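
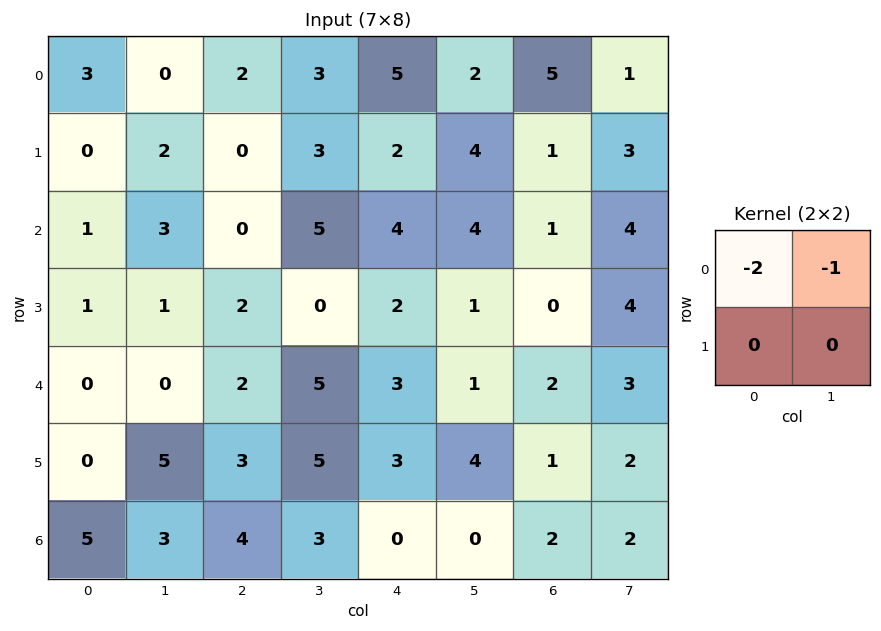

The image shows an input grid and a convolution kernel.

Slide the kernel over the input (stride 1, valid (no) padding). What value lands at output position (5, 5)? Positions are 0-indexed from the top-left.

-9

The receptive field on the input at this output position is [4 1 / 0 2]. Elementwise product with the kernel and sum: 4·-2 + 1·-1.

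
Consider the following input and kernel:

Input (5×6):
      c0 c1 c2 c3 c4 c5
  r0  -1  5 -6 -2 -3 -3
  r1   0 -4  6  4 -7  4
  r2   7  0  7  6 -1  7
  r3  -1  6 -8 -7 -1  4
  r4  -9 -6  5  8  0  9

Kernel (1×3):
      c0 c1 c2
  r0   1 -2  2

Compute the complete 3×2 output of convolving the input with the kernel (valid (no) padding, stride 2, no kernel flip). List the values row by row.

Output[0,0]: The receptive field on the input at this output position is [-1 5 -6]. Elementwise product with the kernel and sum: -1·1 + 5·-2 + -6·2.

-23 -8
21 -7
13 -11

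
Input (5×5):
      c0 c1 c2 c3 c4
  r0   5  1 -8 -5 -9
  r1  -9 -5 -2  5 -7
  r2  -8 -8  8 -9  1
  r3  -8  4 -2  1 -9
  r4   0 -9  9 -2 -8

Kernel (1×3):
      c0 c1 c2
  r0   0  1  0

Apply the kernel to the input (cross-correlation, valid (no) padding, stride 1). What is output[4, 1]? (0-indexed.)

The receptive field on the input at this output position is [-9 9 -2]. Elementwise product with the kernel and sum: 9·1.

9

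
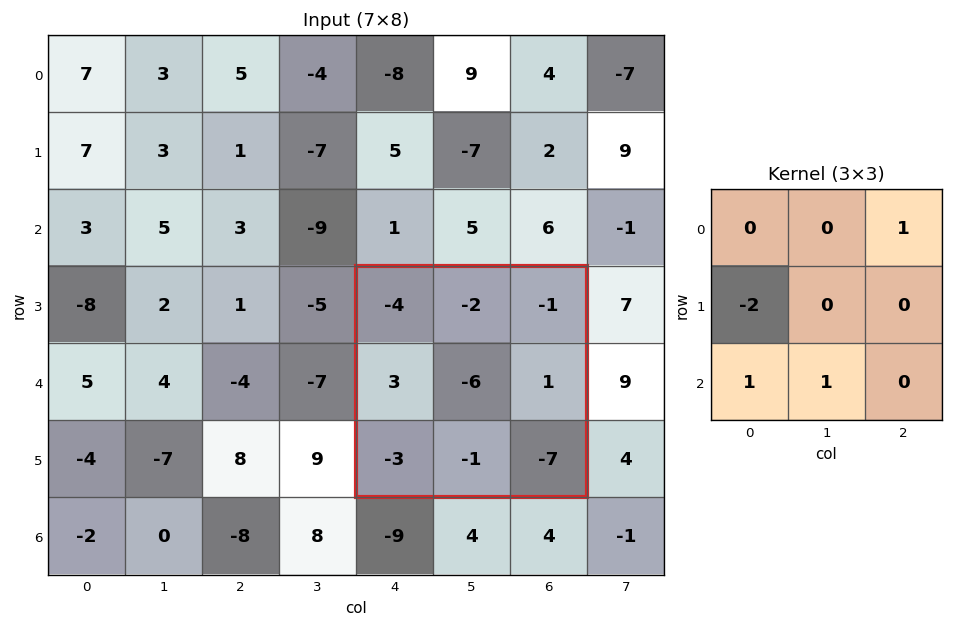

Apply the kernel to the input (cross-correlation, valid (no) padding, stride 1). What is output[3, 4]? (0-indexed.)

The receptive field on the input at this output position is [-4 -2 -1 / 3 -6 1 / -3 -1 -7]. Elementwise product with the kernel and sum: -1·1 + 3·-2 + -3·1 + -1·1.

-11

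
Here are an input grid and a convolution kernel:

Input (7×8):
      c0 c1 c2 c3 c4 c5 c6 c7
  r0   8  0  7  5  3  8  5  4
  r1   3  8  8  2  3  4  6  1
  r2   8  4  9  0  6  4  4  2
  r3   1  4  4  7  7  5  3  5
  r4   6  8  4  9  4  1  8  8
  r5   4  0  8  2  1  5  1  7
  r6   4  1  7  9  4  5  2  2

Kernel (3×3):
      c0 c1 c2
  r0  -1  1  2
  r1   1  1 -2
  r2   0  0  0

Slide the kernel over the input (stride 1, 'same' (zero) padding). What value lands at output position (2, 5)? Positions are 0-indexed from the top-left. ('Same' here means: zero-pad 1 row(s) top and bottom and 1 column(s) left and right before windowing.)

The receptive field on the zero-padded input at this output position is [3 4 6 / 6 4 4 / 7 5 3]. Elementwise product with the kernel and sum: 3·-1 + 4·1 + 6·2 + 6·1 + 4·1 + 4·-2.

15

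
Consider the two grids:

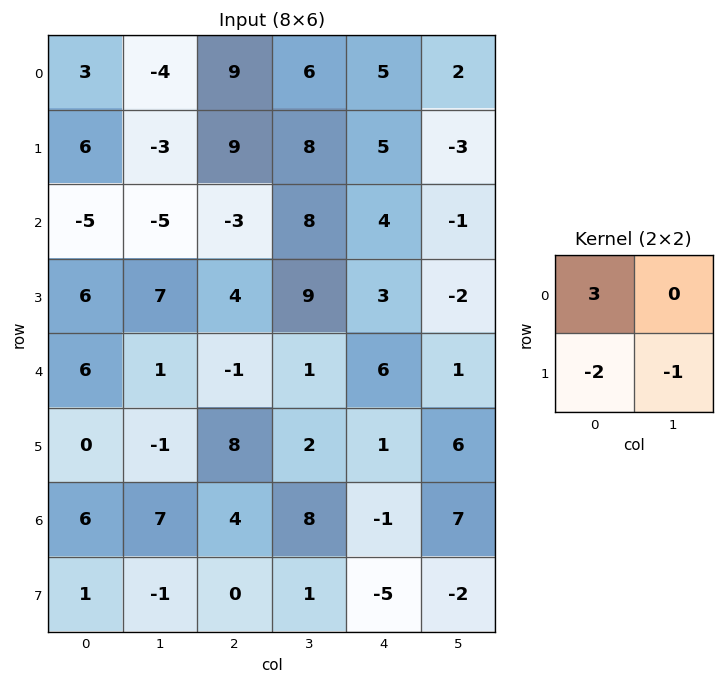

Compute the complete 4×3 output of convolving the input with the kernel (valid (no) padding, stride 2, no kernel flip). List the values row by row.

Output[0,0]: The receptive field on the input at this output position is [3 -4 / 6 -3]. Elementwise product with the kernel and sum: 3·3 + 6·-2 + -3·-1.
Output[0,1]: The receptive field on the input at this output position is [9 6 / 9 8]. Elementwise product with the kernel and sum: 9·3 + 9·-2 + 8·-1.

0 1 8
-34 -26 8
19 -21 10
17 11 9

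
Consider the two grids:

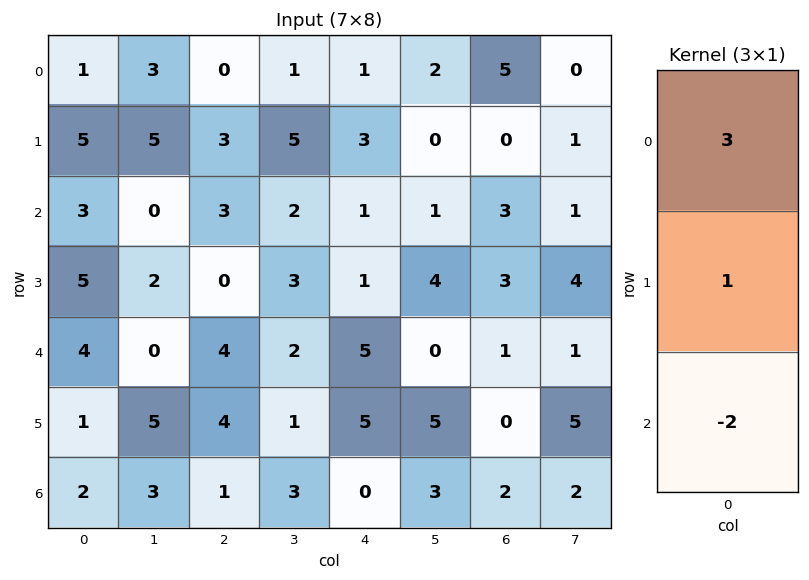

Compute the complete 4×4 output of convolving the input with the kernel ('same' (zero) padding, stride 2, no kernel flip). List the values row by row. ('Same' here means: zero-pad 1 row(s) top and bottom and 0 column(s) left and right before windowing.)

Output[0,0]: The receptive field on the zero-padded input at this output position is [0 / 1 / 5]. Elementwise product with the kernel and sum: 0·3 + 1·1 + 5·-2.
Output[0,1]: The receptive field on the zero-padded input at this output position is [0 / 0 / 3]. Elementwise product with the kernel and sum: 0·3 + 0·1 + 3·-2.

-9 -6 -5 5
8 12 8 -3
17 -4 -2 10
5 13 15 2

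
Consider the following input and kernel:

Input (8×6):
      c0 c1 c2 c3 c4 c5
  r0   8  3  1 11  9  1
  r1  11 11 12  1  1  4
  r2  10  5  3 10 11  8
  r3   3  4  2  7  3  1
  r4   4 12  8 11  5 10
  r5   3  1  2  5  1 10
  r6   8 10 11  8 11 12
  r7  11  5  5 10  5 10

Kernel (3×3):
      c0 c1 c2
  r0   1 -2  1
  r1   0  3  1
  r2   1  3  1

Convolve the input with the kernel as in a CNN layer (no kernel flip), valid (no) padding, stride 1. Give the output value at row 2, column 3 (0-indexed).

42

The receptive field on the input at this output position is [10 11 8 / 7 3 1 / 11 5 10]. Elementwise product with the kernel and sum: 10·1 + 11·-2 + 8·1 + 3·3 + 1·1 + 11·1 + 5·3 + 10·1.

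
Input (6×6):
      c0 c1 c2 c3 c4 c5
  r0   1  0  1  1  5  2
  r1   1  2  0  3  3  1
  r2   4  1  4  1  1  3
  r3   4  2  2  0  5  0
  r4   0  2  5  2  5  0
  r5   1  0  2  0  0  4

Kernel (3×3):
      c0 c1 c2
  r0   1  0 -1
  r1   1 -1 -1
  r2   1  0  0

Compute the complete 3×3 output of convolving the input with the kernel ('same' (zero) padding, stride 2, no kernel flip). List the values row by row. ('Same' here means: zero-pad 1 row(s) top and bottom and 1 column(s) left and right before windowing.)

Output[0,0]: The receptive field on the zero-padded input at this output position is [0 0 0 / 0 1 0 / 0 1 2]. Elementwise product with the kernel and sum: 0·1 + 0·-1 + 0·1 + 1·-1 + 0·-1 + 0·1.

-1 0 -3
-7 -3 -1
-4 -3 -3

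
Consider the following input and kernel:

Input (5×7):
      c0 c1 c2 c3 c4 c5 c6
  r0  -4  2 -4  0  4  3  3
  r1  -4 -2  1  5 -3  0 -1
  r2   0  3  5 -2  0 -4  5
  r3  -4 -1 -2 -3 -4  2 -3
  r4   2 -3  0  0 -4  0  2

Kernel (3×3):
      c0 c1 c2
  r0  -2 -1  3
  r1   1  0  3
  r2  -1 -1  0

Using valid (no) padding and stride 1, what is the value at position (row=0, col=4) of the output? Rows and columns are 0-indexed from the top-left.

-4

The receptive field on the input at this output position is [4 3 3 / -3 0 -1 / 0 -4 5]. Elementwise product with the kernel and sum: 4·-2 + 3·-1 + 3·3 + -3·1 + -1·3 + 0·-1 + -4·-1.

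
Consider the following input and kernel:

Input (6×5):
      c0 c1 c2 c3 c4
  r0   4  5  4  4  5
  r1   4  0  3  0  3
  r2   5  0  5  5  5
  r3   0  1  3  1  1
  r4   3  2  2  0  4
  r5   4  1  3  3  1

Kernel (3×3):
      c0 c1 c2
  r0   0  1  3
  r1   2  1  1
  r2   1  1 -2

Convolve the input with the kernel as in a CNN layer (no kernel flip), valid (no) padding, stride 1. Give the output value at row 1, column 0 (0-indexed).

The receptive field on the input at this output position is [4 0 3 / 5 0 5 / 0 1 3]. Elementwise product with the kernel and sum: 0·1 + 3·3 + 5·2 + 0·1 + 5·1 + 0·1 + 1·1 + 3·-2.

19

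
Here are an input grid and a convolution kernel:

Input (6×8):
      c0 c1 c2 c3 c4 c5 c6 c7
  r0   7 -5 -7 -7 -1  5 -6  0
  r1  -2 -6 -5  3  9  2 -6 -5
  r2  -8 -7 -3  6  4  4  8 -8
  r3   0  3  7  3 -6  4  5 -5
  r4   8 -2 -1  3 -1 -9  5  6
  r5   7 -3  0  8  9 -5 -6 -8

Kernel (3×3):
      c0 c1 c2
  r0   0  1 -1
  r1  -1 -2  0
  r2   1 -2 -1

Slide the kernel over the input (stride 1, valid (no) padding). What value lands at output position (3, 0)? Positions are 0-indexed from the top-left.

The receptive field on the input at this output position is [0 3 7 / 8 -2 -1 / 7 -3 0]. Elementwise product with the kernel and sum: 3·1 + 7·-1 + 8·-1 + -2·-2 + 7·1 + -3·-2 + 0·-1.

5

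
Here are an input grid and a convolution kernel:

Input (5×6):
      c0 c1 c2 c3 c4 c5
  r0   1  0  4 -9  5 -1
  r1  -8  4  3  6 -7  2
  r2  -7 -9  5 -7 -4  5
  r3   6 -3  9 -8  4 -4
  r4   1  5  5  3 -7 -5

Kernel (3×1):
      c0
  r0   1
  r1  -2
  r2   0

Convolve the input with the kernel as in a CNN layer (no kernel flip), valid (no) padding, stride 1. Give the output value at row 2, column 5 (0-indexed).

The receptive field on the input at this output position is [5 / -4 / -5]. Elementwise product with the kernel and sum: 5·1 + -4·-2.

13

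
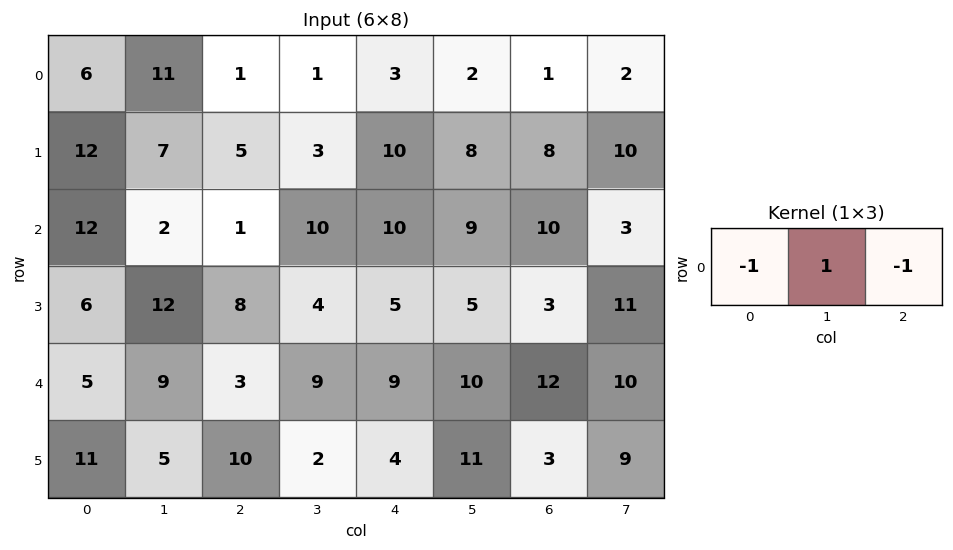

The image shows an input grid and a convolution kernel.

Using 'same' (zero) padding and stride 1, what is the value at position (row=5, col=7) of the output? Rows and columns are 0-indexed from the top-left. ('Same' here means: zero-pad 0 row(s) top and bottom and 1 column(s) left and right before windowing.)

The receptive field on the zero-padded input at this output position is [3 9 0]. Elementwise product with the kernel and sum: 3·-1 + 9·1 + 0·-1.

6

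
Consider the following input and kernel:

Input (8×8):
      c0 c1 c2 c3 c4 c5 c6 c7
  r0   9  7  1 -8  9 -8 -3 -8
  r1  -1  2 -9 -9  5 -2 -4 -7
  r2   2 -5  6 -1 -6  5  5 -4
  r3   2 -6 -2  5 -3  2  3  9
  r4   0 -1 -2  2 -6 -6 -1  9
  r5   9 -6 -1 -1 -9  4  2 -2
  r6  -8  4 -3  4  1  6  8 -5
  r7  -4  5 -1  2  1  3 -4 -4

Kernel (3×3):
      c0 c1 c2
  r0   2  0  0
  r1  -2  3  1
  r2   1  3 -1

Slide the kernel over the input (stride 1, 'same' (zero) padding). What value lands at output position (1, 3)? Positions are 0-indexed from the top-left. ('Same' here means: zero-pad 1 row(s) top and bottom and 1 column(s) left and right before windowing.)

The receptive field on the zero-padded input at this output position is [1 -8 9 / -9 -9 5 / 6 -1 -6]. Elementwise product with the kernel and sum: 1·2 + -9·-2 + -9·3 + 5·1 + 6·1 + -1·3 + -6·-1.

7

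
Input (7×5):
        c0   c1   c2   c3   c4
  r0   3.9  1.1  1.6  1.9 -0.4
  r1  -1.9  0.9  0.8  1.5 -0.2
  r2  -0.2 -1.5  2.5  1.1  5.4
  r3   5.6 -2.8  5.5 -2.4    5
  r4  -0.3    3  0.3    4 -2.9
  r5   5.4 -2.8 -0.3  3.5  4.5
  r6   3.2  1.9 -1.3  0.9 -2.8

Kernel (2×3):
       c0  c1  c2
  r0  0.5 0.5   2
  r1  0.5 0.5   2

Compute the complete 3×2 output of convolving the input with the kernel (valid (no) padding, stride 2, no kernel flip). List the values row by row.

Output[0,0]: The receptive field on the input at this output position is [3.9 1.1 1.6 / -1.9 0.9 0.8]. Elementwise product with the kernel and sum: 3.9·0.5 + 1.1·0.5 + 1.6·2 + -1.9·0.5 + 0.9·0.5 + 0.8·2.

6.8 1.7
16.55 24.15
2.65 6.95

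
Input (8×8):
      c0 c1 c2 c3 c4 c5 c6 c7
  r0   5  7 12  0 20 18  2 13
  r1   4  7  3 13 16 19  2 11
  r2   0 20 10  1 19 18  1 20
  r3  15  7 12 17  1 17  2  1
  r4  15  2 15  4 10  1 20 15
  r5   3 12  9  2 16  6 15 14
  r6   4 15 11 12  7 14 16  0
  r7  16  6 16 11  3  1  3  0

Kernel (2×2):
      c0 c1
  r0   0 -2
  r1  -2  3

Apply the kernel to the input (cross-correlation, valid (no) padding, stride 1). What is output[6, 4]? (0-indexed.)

-31

The receptive field on the input at this output position is [7 14 / 3 1]. Elementwise product with the kernel and sum: 14·-2 + 3·-2 + 1·3.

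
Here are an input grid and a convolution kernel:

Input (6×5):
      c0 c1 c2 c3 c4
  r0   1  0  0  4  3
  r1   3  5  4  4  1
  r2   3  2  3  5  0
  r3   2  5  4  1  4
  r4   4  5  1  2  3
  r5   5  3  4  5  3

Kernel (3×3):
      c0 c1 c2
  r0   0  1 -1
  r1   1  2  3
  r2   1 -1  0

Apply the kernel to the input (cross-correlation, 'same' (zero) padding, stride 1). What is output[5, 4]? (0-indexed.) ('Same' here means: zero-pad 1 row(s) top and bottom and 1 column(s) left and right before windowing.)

The receptive field on the zero-padded input at this output position is [2 3 0 / 5 3 0 / 0 0 0]. Elementwise product with the kernel and sum: 3·1 + 0·-1 + 5·1 + 3·2 + 0·3 + 0·1 + 0·-1.

14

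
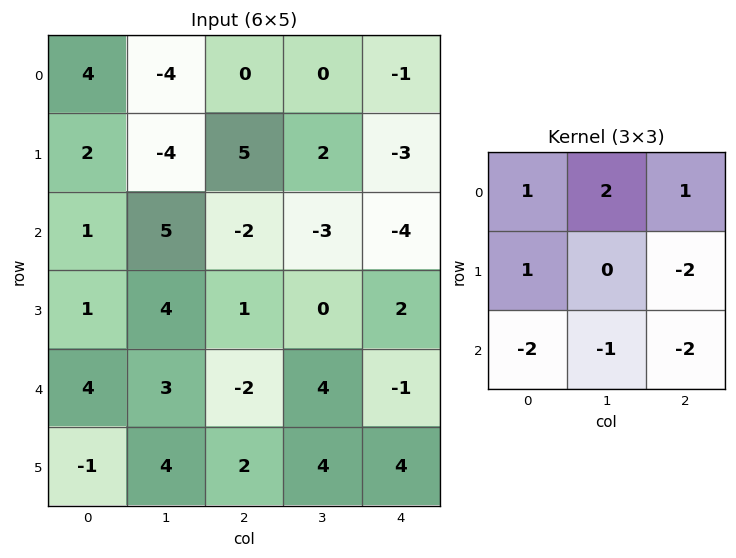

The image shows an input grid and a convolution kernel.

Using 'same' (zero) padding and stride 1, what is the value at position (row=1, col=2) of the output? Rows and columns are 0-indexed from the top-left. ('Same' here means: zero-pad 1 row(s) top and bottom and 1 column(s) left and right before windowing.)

-14

The receptive field on the zero-padded input at this output position is [-4 0 0 / -4 5 2 / 5 -2 -3]. Elementwise product with the kernel and sum: -4·1 + 0·2 + 0·1 + -4·1 + 2·-2 + 5·-2 + -2·-1 + -3·-2.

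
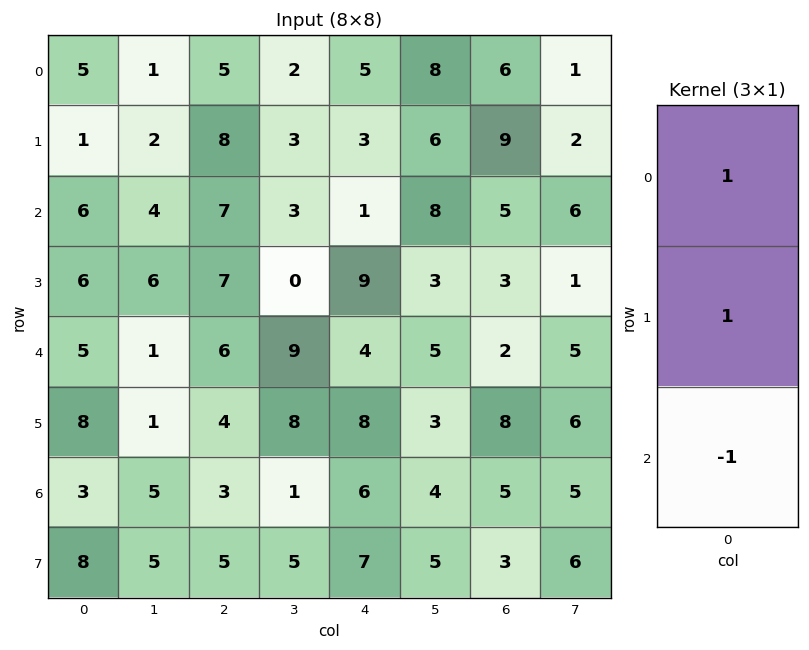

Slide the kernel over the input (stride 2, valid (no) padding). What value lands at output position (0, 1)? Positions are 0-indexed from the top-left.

The receptive field on the input at this output position is [5 / 8 / 7]. Elementwise product with the kernel and sum: 5·1 + 8·1 + 7·-1.

6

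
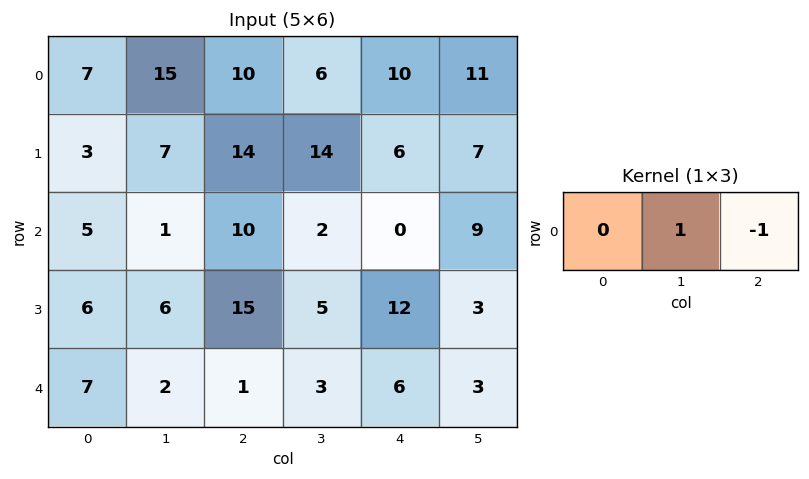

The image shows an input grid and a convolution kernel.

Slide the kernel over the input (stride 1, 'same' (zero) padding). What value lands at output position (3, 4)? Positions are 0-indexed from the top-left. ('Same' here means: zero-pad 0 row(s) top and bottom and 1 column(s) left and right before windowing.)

The receptive field on the zero-padded input at this output position is [5 12 3]. Elementwise product with the kernel and sum: 12·1 + 3·-1.

9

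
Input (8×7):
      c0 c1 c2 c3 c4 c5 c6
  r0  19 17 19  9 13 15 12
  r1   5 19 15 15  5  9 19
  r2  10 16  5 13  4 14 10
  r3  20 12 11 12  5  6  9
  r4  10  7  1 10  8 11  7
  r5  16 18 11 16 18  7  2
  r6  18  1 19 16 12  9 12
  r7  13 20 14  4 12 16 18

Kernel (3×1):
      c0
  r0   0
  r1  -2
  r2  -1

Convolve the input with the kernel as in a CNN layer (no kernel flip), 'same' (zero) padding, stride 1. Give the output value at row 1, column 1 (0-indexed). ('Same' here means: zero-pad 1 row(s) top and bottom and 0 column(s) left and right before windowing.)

-54

The receptive field on the zero-padded input at this output position is [17 / 19 / 16]. Elementwise product with the kernel and sum: 19·-2 + 16·-1.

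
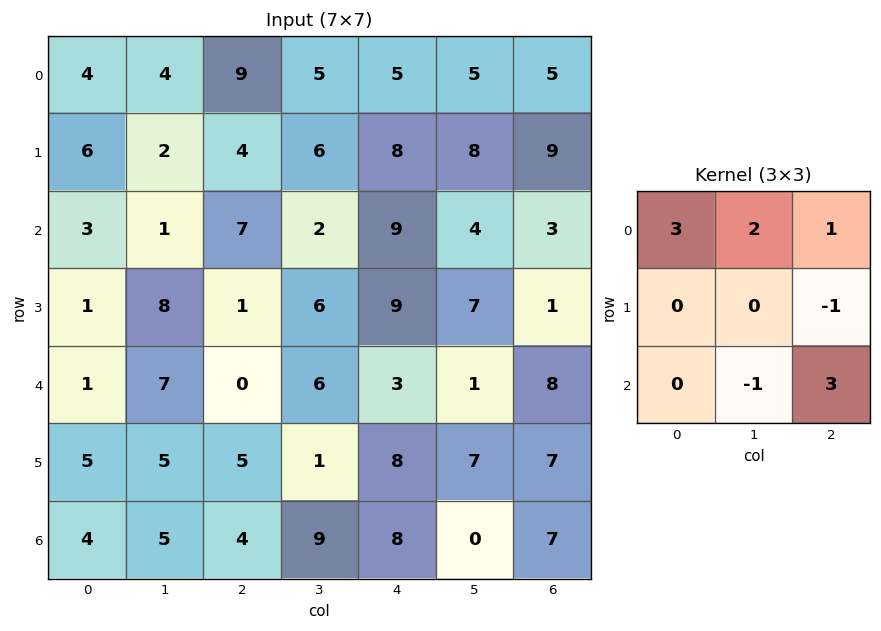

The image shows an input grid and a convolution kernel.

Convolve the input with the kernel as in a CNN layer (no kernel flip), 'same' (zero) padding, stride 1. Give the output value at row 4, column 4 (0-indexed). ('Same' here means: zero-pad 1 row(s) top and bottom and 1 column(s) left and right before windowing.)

The receptive field on the zero-padded input at this output position is [6 9 7 / 6 3 1 / 1 8 7]. Elementwise product with the kernel and sum: 6·3 + 9·2 + 7·1 + 1·-1 + 8·-1 + 7·3.

55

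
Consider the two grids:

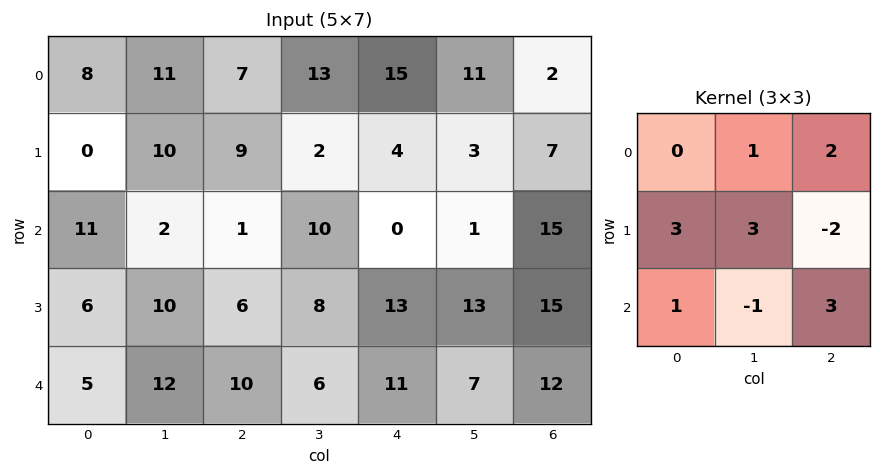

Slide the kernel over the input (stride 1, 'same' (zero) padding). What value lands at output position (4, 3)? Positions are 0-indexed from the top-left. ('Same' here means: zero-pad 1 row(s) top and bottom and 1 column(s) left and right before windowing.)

60

The receptive field on the zero-padded input at this output position is [6 8 13 / 10 6 11 / 0 0 0]. Elementwise product with the kernel and sum: 8·1 + 13·2 + 10·3 + 6·3 + 11·-2 + 0·1 + 0·-1 + 0·3.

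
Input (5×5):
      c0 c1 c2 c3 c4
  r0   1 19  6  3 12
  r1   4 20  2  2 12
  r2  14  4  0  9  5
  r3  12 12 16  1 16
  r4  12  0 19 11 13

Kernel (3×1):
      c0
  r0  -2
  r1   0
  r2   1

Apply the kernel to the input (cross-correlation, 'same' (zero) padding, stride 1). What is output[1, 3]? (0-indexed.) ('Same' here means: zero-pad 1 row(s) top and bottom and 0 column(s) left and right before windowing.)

3

The receptive field on the zero-padded input at this output position is [3 / 2 / 9]. Elementwise product with the kernel and sum: 3·-2 + 9·1.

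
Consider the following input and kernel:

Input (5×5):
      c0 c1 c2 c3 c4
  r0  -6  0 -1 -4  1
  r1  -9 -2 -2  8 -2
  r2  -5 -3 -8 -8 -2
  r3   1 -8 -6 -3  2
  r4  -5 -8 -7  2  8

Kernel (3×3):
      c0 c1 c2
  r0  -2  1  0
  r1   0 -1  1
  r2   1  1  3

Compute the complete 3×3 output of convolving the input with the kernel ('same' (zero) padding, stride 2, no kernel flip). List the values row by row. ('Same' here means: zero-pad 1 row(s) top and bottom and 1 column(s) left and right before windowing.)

-9 17 5
-30 -21 -17
-2 19 0

Output[0,0]: The receptive field on the zero-padded input at this output position is [0 0 0 / 0 -6 0 / 0 -9 -2]. Elementwise product with the kernel and sum: 0·-2 + 0·1 + -6·-1 + 0·1 + 0·1 + -9·1 + -2·3.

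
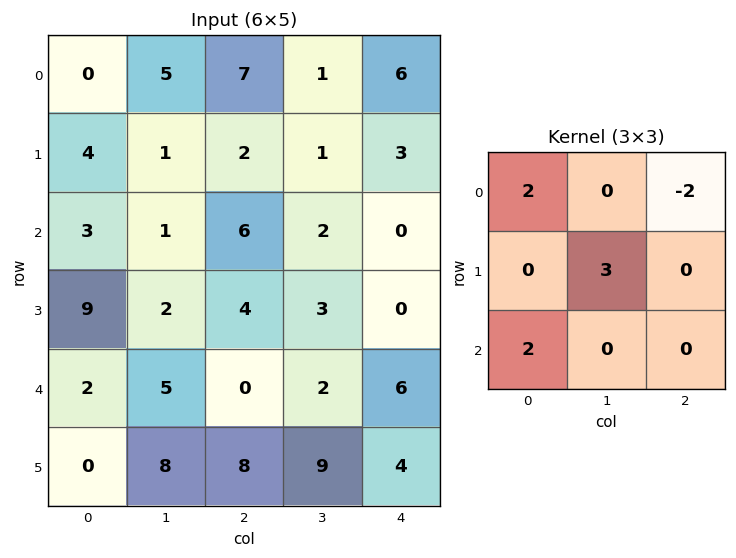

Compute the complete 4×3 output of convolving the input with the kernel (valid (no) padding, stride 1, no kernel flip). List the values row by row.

-5 16 17
25 22 12
4 20 21
25 14 30

Output[0,0]: The receptive field on the input at this output position is [0 5 7 / 4 1 2 / 3 1 6]. Elementwise product with the kernel and sum: 0·2 + 7·-2 + 1·3 + 3·2.
Output[0,1]: The receptive field on the input at this output position is [5 7 1 / 1 2 1 / 1 6 2]. Elementwise product with the kernel and sum: 5·2 + 1·-2 + 2·3 + 1·2.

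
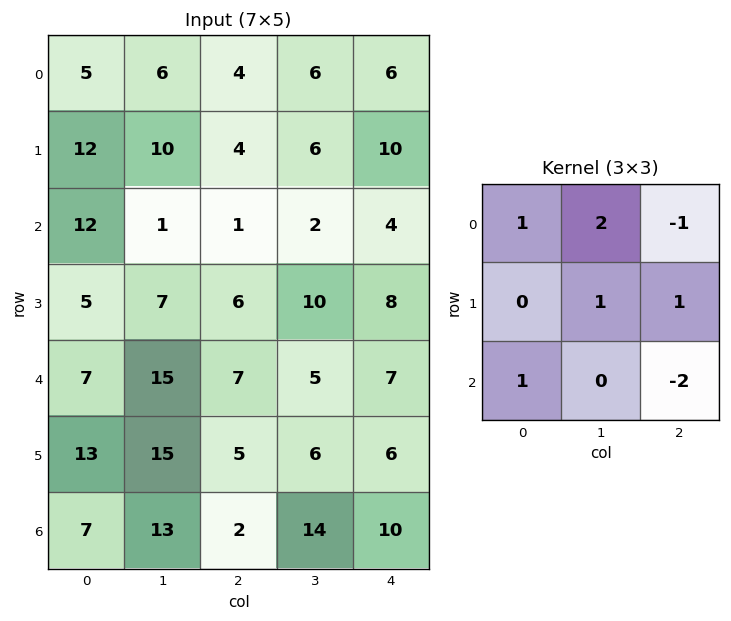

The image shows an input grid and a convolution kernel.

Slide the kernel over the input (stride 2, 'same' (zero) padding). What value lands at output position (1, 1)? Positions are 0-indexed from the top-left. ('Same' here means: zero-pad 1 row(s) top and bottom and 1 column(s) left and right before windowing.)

The receptive field on the zero-padded input at this output position is [10 4 6 / 1 1 2 / 7 6 10]. Elementwise product with the kernel and sum: 10·1 + 4·2 + 6·-1 + 1·1 + 2·1 + 7·1 + 10·-2.

2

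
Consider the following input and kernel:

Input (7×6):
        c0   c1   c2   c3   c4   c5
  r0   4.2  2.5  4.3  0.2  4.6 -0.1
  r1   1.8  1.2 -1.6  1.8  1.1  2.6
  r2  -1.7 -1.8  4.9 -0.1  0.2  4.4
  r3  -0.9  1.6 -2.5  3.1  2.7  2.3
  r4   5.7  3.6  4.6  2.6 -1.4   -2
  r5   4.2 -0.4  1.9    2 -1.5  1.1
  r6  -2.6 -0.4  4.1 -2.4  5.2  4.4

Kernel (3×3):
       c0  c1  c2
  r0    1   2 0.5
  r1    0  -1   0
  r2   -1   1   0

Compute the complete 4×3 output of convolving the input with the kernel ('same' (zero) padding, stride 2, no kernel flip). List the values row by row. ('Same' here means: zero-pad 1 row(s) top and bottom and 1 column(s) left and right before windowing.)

Output[0,0]: The receptive field on the zero-padded input at this output position is [0 0 0 / 0 4.2 2.5 / 0 1.8 1.2]. Elementwise product with the kernel and sum: 0·1 + 0·2 + 0·0.5 + 4.2·-1 + 0·-1 + 1.8·1.

-2.4 -7.1 -5.3
5 -10.1 4.7
-2.5 -4.15 7.55
10.8 0.3 -5.65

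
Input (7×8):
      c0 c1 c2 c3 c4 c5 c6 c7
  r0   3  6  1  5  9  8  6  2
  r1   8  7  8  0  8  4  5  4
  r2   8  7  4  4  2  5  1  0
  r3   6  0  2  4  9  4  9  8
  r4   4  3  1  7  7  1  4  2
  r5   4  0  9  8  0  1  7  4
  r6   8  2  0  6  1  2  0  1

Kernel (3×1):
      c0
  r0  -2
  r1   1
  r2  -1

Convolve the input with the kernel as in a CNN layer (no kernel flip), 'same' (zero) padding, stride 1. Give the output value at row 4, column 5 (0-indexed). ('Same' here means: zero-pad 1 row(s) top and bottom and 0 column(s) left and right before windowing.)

The receptive field on the zero-padded input at this output position is [4 / 1 / 1]. Elementwise product with the kernel and sum: 4·-2 + 1·1 + 1·-1.

-8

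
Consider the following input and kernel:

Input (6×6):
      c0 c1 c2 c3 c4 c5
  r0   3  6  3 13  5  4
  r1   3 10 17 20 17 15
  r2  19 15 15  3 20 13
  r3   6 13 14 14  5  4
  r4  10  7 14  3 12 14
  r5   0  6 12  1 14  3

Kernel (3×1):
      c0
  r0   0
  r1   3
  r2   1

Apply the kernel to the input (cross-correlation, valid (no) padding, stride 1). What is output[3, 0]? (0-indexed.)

30

The receptive field on the input at this output position is [6 / 10 / 0]. Elementwise product with the kernel and sum: 10·3 + 0·1.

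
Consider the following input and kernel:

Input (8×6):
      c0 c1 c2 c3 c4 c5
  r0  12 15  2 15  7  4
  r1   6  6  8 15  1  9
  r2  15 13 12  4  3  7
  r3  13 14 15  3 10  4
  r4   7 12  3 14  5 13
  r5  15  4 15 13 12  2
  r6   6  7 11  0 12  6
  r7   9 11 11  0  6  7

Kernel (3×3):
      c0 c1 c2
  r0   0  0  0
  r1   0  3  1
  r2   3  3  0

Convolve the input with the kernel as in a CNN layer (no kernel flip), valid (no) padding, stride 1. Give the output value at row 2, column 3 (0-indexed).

91

The receptive field on the input at this output position is [4 3 7 / 3 10 4 / 14 5 13]. Elementwise product with the kernel and sum: 10·3 + 4·1 + 14·3 + 5·3.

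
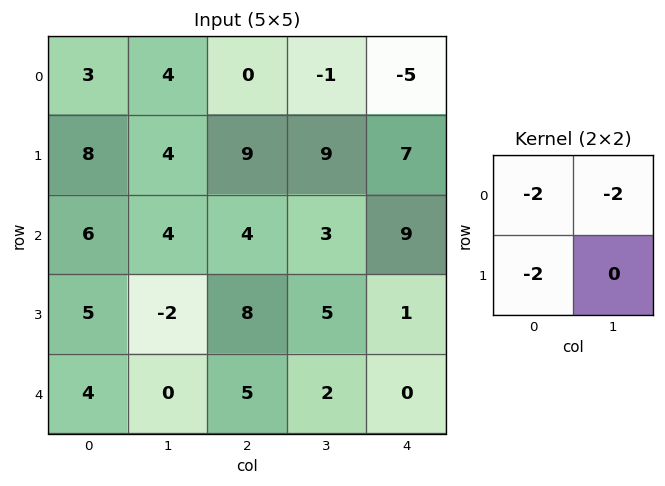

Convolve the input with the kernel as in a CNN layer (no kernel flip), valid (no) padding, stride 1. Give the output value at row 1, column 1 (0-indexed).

The receptive field on the input at this output position is [4 9 / 4 4]. Elementwise product with the kernel and sum: 4·-2 + 9·-2 + 4·-2.

-34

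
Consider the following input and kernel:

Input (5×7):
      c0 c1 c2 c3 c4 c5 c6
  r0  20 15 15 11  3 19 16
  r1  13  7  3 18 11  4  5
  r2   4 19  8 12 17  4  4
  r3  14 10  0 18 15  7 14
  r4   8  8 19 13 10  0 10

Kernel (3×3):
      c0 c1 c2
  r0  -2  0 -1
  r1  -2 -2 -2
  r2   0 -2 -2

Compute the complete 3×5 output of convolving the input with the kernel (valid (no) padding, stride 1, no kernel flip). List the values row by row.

-155 -137 -155 -149 -78
-111 -146 -157 -150 -119
-118 -170 -145 -128 -130

Output[0,0]: The receptive field on the input at this output position is [20 15 15 / 13 7 3 / 4 19 8]. Elementwise product with the kernel and sum: 20·-2 + 15·-1 + 13·-2 + 7·-2 + 3·-2 + 19·-2 + 8·-2.
Output[0,1]: The receptive field on the input at this output position is [15 15 11 / 7 3 18 / 19 8 12]. Elementwise product with the kernel and sum: 15·-2 + 11·-1 + 7·-2 + 3·-2 + 18·-2 + 8·-2 + 12·-2.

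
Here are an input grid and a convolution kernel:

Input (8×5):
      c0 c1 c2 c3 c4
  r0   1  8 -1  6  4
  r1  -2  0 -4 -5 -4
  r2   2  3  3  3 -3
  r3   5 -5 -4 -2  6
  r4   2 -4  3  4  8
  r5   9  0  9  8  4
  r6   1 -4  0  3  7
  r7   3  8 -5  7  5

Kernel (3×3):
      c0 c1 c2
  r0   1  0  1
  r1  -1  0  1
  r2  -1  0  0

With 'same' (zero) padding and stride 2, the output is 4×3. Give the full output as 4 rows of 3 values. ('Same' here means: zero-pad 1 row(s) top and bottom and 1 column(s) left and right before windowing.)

Output[0,0]: The receptive field on the zero-padded input at this output position is [0 0 0 / 0 1 8 / 0 -2 0]. Elementwise product with the kernel and sum: 0·1 + 0·1 + 0·-1 + 8·1 + 0·-1.

8 -2 -1
3 0 -6
-9 1 -14
-4 7 -2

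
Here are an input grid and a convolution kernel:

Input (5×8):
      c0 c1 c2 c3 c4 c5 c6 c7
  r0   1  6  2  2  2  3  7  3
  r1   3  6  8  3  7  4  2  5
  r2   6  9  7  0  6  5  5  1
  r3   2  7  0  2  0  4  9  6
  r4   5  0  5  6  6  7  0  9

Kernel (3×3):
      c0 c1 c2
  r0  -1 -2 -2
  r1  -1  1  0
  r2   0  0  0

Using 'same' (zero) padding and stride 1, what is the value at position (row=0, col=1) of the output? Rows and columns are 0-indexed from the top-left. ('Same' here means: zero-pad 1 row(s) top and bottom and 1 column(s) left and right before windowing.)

The receptive field on the zero-padded input at this output position is [0 0 0 / 1 6 2 / 3 6 8]. Elementwise product with the kernel and sum: 0·-1 + 0·-2 + 0·-2 + 1·-1 + 6·1.

5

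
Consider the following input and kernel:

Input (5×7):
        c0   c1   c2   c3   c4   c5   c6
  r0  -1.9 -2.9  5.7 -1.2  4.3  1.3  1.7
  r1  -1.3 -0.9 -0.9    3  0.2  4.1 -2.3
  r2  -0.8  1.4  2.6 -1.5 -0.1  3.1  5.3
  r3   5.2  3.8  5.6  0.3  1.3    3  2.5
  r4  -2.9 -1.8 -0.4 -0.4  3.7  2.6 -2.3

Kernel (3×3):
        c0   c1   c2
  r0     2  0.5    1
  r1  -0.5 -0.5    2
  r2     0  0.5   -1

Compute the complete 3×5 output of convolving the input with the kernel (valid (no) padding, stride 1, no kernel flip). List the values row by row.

Output[0,0]: The receptive field on the input at this output position is [-1.9 -2.9 5.7 / -1.3 -0.9 -0.9 / -0.8 1.4 2.6]. Elementwise product with the kernel and sum: -1.9·2 + -2.9·0.5 + 5.7·1 + -1.3·-0.5 + -0.9·-0.5 + -0.9·2 + 1.4·0.5 + 2.6·-1.

-2.15 5.55 13.8 4.5 0.45
-2.75 -1.75 -2 14.85 8.25
7.9 -1.3 0.1 4.5 13.1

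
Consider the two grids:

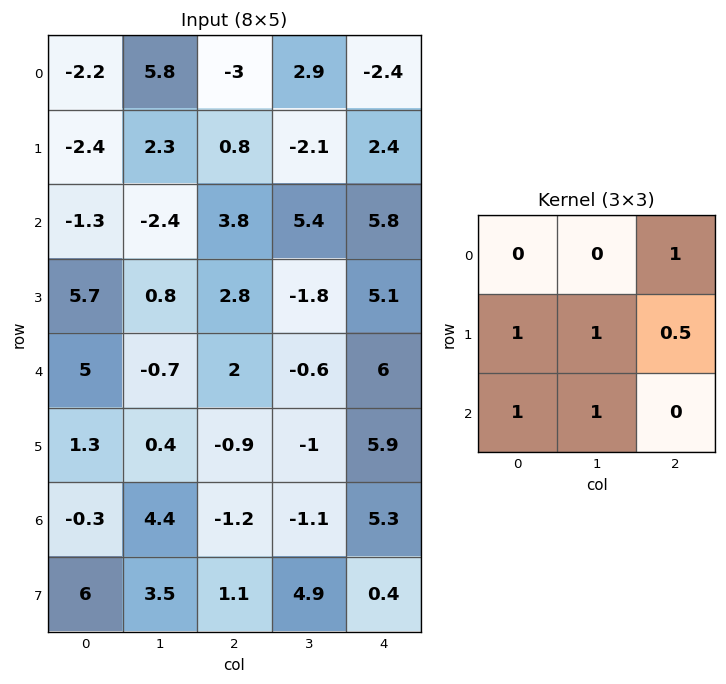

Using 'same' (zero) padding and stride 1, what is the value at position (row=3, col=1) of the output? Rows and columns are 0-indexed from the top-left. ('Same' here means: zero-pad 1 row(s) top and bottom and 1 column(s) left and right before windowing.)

16

The receptive field on the zero-padded input at this output position is [-1.3 -2.4 3.8 / 5.7 0.8 2.8 / 5 -0.7 2]. Elementwise product with the kernel and sum: 3.8·1 + 5.7·1 + 0.8·1 + 2.8·0.5 + 5·1 + -0.7·1.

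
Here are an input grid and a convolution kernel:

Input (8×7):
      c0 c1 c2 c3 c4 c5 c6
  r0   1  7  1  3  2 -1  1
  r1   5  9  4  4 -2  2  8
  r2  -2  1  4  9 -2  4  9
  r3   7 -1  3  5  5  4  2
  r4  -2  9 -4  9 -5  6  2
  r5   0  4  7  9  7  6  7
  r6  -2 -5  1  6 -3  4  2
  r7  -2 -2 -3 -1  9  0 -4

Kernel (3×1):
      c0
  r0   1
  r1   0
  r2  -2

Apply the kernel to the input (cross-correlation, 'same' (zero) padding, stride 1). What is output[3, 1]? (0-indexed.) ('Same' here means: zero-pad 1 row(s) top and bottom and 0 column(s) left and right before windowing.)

The receptive field on the zero-padded input at this output position is [1 / -1 / 9]. Elementwise product with the kernel and sum: 1·1 + 9·-2.

-17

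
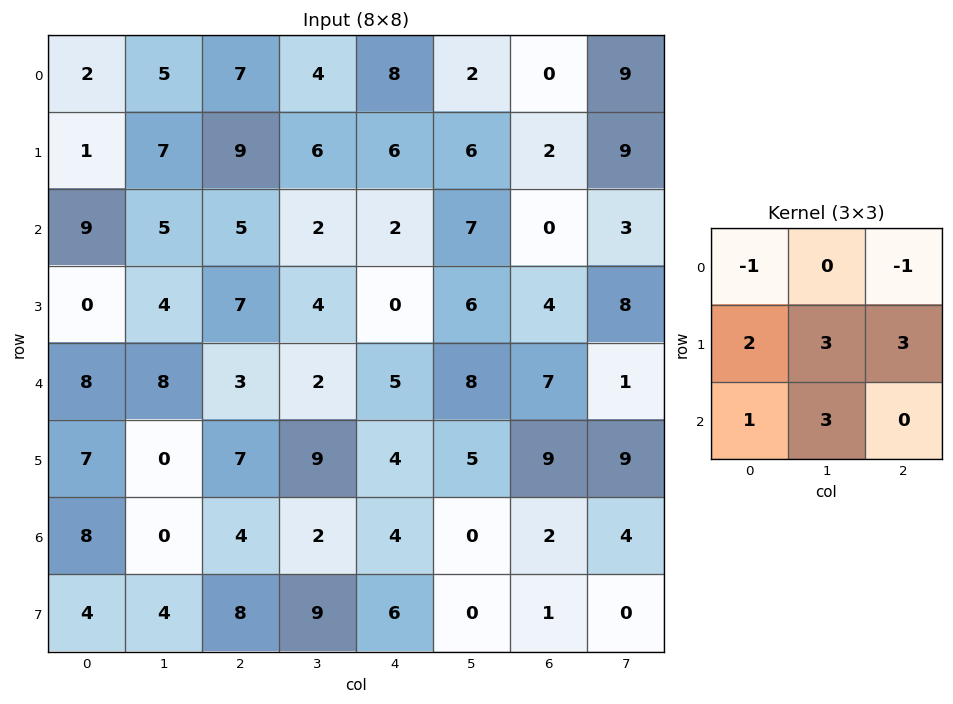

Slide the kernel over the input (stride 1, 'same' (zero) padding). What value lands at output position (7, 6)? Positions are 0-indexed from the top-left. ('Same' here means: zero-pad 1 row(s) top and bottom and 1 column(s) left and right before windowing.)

-1

The receptive field on the zero-padded input at this output position is [0 2 4 / 0 1 0 / 0 0 0]. Elementwise product with the kernel and sum: 0·-1 + 4·-1 + 0·2 + 1·3 + 0·3 + 0·1 + 0·3.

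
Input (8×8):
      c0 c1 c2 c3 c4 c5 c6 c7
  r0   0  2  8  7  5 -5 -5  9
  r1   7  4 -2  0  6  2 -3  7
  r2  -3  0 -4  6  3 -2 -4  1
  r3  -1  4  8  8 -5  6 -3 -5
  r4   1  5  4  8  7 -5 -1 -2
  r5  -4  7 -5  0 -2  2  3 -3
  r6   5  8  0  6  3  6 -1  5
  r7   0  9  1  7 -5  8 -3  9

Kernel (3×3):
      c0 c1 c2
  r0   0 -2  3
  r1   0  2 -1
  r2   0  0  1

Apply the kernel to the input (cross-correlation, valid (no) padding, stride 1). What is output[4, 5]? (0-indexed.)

10

The receptive field on the input at this output position is [-5 -1 -2 / 2 3 -3 / 6 -1 5]. Elementwise product with the kernel and sum: -1·-2 + -2·3 + 3·2 + -3·-1 + 5·1.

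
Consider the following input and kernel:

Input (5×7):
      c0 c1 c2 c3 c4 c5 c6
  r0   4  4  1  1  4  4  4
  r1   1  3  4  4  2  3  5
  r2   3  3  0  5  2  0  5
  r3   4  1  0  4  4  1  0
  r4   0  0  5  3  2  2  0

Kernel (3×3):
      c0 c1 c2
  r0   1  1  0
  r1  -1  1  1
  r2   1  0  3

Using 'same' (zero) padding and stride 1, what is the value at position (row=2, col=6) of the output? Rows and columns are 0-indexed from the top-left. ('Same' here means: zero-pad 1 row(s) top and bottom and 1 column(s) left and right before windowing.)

14

The receptive field on the zero-padded input at this output position is [3 5 0 / 0 5 0 / 1 0 0]. Elementwise product with the kernel and sum: 3·1 + 5·1 + 0·-1 + 5·1 + 0·1 + 1·1 + 0·3.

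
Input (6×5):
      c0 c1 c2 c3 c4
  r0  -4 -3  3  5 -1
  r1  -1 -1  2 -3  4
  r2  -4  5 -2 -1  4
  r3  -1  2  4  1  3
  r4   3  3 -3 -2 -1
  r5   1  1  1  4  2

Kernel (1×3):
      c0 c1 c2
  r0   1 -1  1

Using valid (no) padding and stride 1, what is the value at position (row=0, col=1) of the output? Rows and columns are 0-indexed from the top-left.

-1

The receptive field on the input at this output position is [-3 3 5]. Elementwise product with the kernel and sum: -3·1 + 3·-1 + 5·1.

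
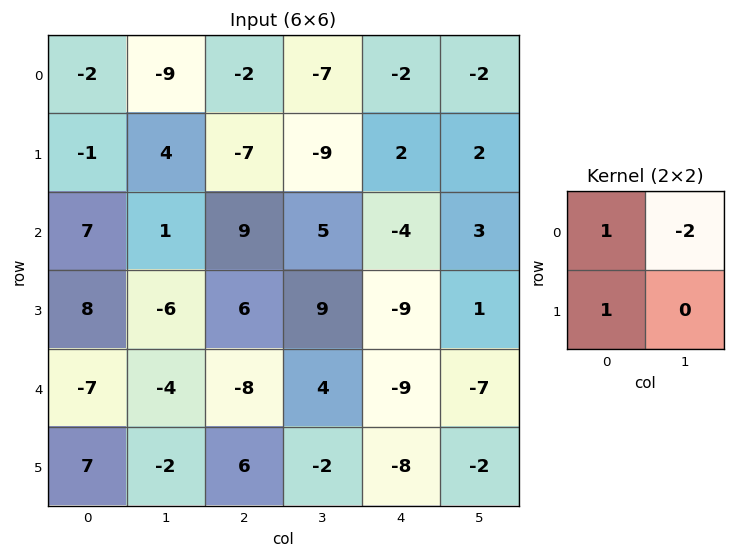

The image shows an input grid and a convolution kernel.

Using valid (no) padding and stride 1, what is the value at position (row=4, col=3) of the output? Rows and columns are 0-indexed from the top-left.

20

The receptive field on the input at this output position is [4 -9 / -2 -8]. Elementwise product with the kernel and sum: 4·1 + -9·-2 + -2·1.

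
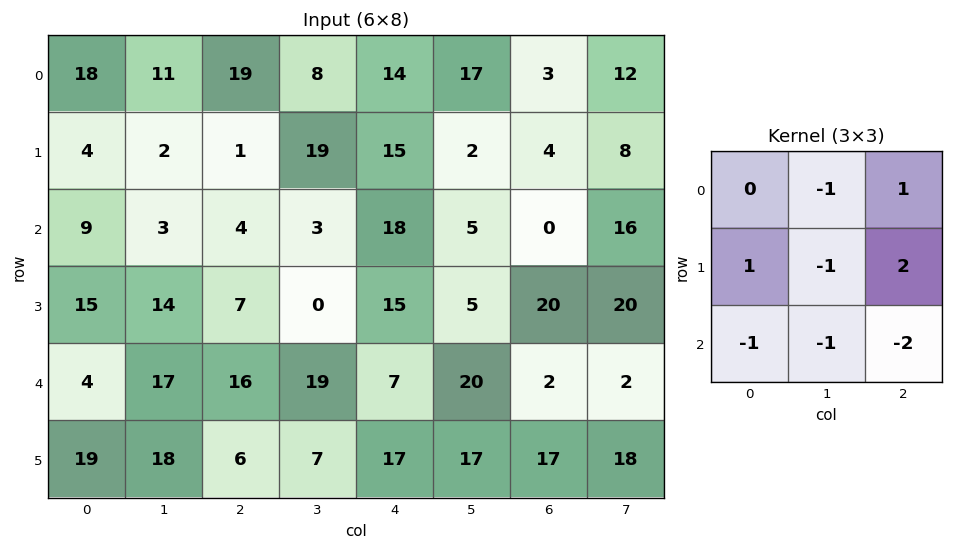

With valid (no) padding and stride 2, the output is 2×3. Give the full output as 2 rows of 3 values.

Output[0,0]: The receptive field on the input at this output position is [18 11 19 / 4 2 1 / 9 3 4]. Elementwise product with the kernel and sum: 11·-1 + 19·1 + 4·1 + 2·-1 + 1·2 + 9·-1 + 3·-1 + 4·-2.

-8 -25 -16
-37 3 14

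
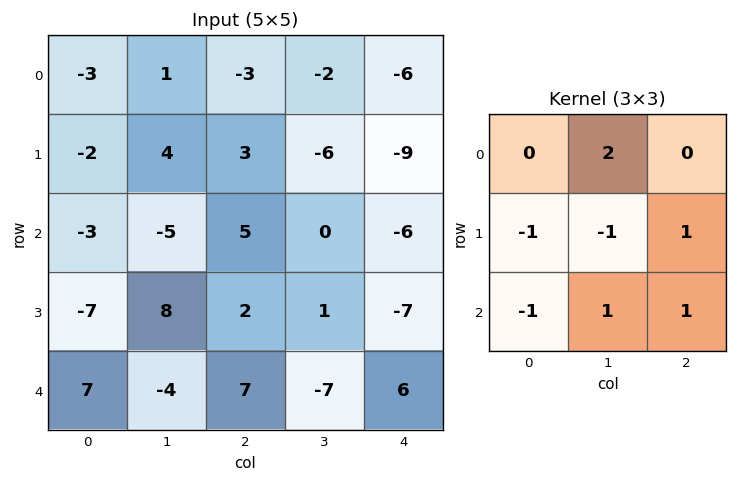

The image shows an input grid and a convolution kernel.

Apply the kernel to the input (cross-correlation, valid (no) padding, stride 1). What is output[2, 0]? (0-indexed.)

The receptive field on the input at this output position is [-3 -5 5 / -7 8 2 / 7 -4 7]. Elementwise product with the kernel and sum: -5·2 + -7·-1 + 8·-1 + 2·1 + 7·-1 + -4·1 + 7·1.

-13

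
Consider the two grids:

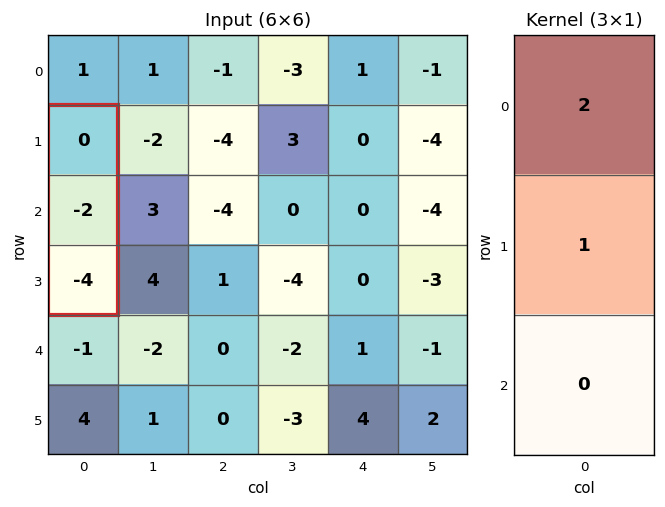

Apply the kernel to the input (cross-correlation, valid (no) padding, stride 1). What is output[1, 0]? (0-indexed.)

-2

The receptive field on the input at this output position is [0 / -2 / -4]. Elementwise product with the kernel and sum: 0·2 + -2·1.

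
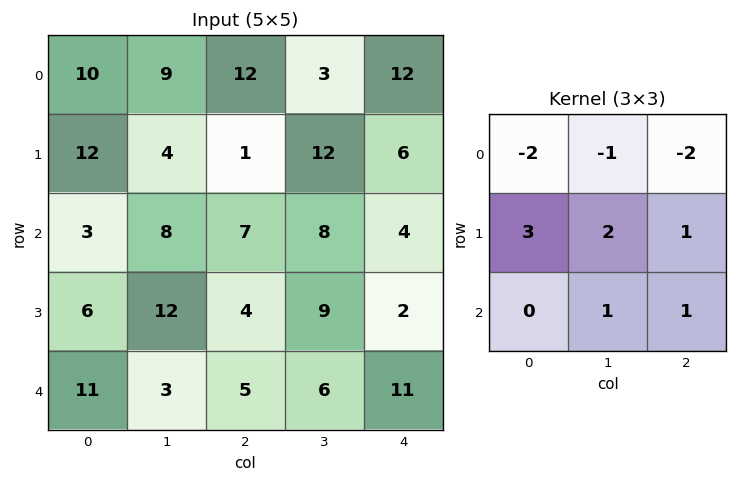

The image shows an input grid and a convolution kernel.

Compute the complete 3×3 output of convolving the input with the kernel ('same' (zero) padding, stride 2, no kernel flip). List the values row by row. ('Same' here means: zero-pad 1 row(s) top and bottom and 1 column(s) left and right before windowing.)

45 67 39
12 26 4
-5 -21 20

Output[0,0]: The receptive field on the zero-padded input at this output position is [0 0 0 / 0 10 9 / 0 12 4]. Elementwise product with the kernel and sum: 0·-2 + 0·-1 + 0·-2 + 0·3 + 10·2 + 9·1 + 12·1 + 4·1.
Output[0,1]: The receptive field on the zero-padded input at this output position is [0 0 0 / 9 12 3 / 4 1 12]. Elementwise product with the kernel and sum: 0·-2 + 0·-1 + 0·-2 + 9·3 + 12·2 + 3·1 + 1·1 + 12·1.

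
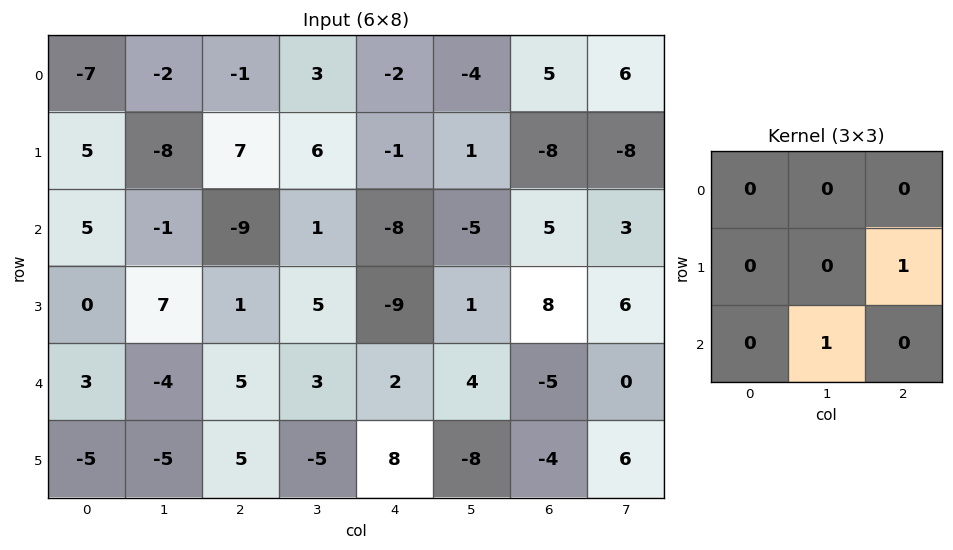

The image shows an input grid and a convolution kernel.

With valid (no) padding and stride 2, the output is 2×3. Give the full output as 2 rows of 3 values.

6 0 -13
-3 -6 12

Output[0,0]: The receptive field on the input at this output position is [-7 -2 -1 / 5 -8 7 / 5 -1 -9]. Elementwise product with the kernel and sum: 7·1 + -1·1.
Output[0,1]: The receptive field on the input at this output position is [-1 3 -2 / 7 6 -1 / -9 1 -8]. Elementwise product with the kernel and sum: -1·1 + 1·1.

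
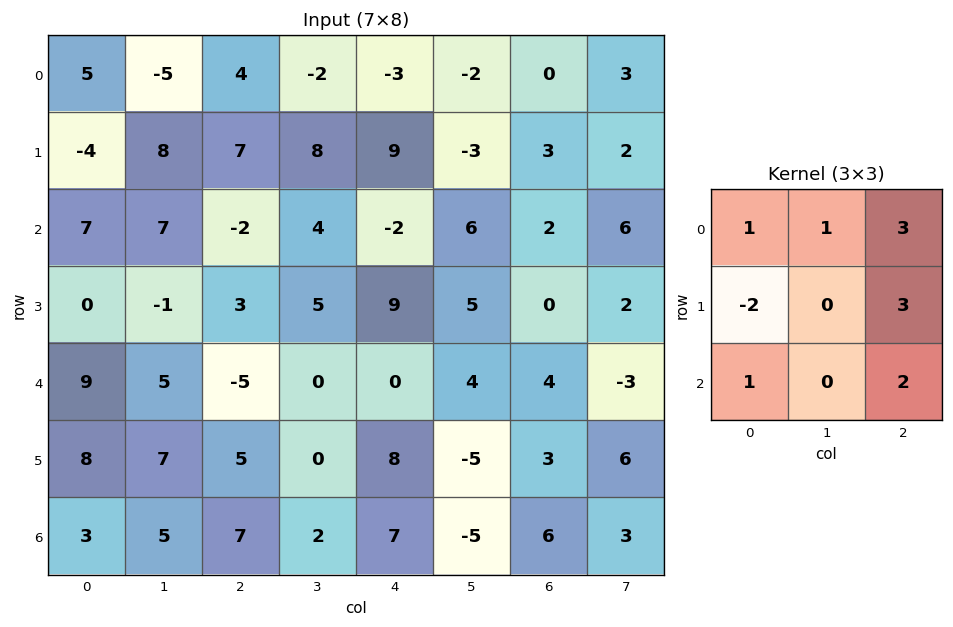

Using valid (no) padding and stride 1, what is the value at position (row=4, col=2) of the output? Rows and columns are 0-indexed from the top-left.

30

The receptive field on the input at this output position is [-5 0 0 / 5 0 8 / 7 2 7]. Elementwise product with the kernel and sum: -5·1 + 0·1 + 0·3 + 5·-2 + 8·3 + 7·1 + 7·2.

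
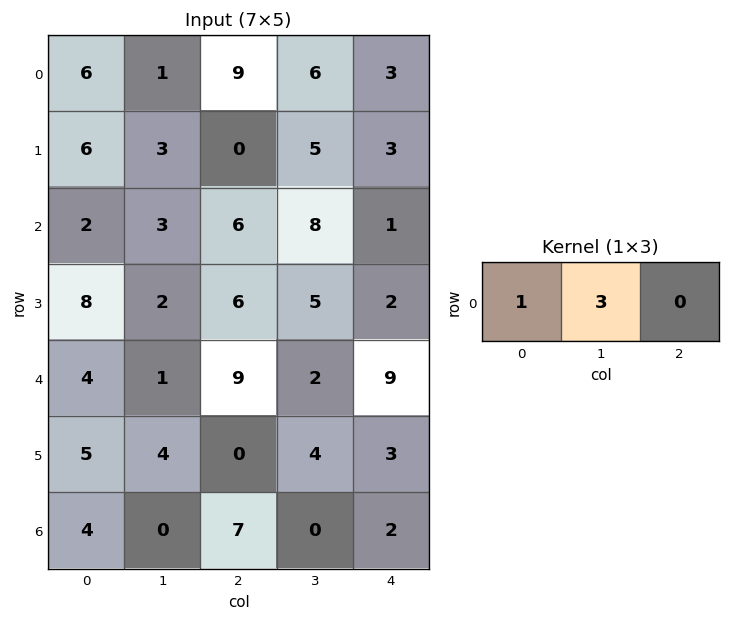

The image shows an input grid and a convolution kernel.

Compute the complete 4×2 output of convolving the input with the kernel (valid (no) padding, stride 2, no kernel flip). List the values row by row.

9 27
11 30
7 15
4 7

Output[0,0]: The receptive field on the input at this output position is [6 1 9]. Elementwise product with the kernel and sum: 6·1 + 1·3.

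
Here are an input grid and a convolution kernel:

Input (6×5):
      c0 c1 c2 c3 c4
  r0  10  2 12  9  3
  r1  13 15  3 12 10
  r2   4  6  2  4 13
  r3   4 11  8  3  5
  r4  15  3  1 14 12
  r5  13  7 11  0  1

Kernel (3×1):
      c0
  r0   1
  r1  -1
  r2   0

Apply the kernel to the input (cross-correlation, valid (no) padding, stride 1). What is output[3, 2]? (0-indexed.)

The receptive field on the input at this output position is [8 / 1 / 11]. Elementwise product with the kernel and sum: 8·1 + 1·-1.

7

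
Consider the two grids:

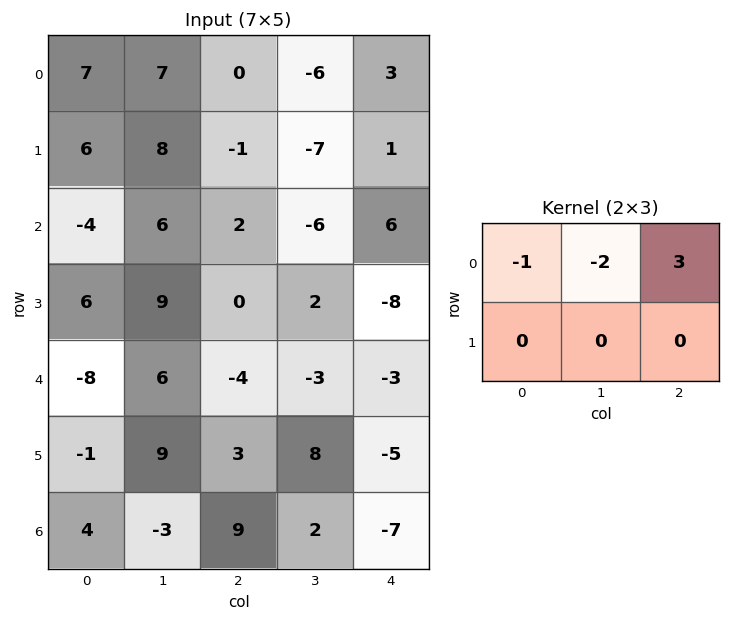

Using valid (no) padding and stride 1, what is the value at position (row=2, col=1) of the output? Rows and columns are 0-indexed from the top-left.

-28

The receptive field on the input at this output position is [6 2 -6 / 9 0 2]. Elementwise product with the kernel and sum: 6·-1 + 2·-2 + -6·3.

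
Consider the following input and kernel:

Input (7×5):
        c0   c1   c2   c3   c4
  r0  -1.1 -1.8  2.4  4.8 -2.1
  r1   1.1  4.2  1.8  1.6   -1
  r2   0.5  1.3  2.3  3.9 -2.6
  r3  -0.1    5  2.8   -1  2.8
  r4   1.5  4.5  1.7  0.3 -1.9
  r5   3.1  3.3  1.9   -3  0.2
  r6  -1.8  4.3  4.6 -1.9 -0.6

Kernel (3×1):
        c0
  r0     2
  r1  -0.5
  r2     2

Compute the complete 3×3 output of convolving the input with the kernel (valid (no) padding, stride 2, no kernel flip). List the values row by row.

-1.75 8.5 -8.9
4.05 6.6 -10.4
-2.15 11.65 -5.1

Output[0,0]: The receptive field on the input at this output position is [-1.1 / 1.1 / 0.5]. Elementwise product with the kernel and sum: -1.1·2 + 1.1·-0.5 + 0.5·2.
Output[0,1]: The receptive field on the input at this output position is [2.4 / 1.8 / 2.3]. Elementwise product with the kernel and sum: 2.4·2 + 1.8·-0.5 + 2.3·2.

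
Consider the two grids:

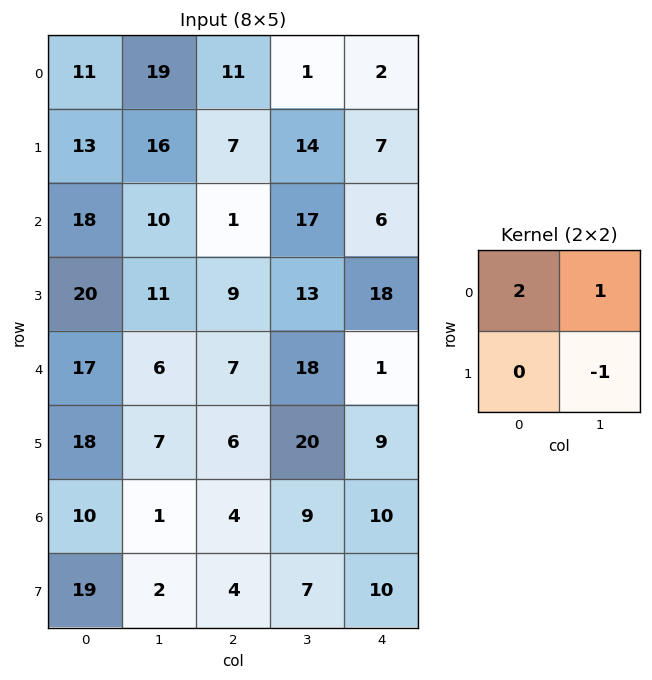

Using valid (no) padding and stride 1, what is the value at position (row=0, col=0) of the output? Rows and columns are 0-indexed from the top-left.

25

The receptive field on the input at this output position is [11 19 / 13 16]. Elementwise product with the kernel and sum: 11·2 + 19·1 + 16·-1.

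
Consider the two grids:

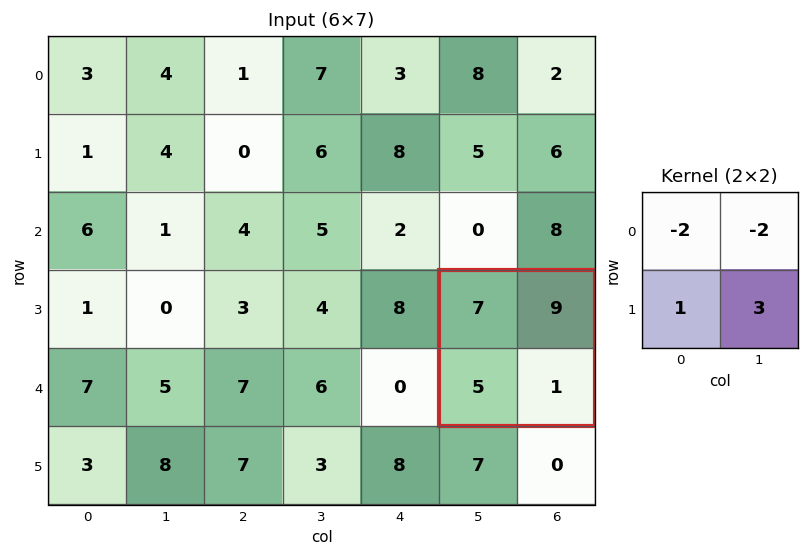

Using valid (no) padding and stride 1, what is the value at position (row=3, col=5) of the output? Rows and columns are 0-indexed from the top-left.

The receptive field on the input at this output position is [7 9 / 5 1]. Elementwise product with the kernel and sum: 7·-2 + 9·-2 + 5·1 + 1·3.

-24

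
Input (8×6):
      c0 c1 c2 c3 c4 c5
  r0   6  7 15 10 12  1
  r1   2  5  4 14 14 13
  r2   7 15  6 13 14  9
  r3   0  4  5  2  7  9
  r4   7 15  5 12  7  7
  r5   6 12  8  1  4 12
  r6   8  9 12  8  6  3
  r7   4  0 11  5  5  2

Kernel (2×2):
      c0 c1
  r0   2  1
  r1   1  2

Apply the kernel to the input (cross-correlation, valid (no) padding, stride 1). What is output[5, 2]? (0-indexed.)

The receptive field on the input at this output position is [8 1 / 12 8]. Elementwise product with the kernel and sum: 8·2 + 1·1 + 12·1 + 8·2.

45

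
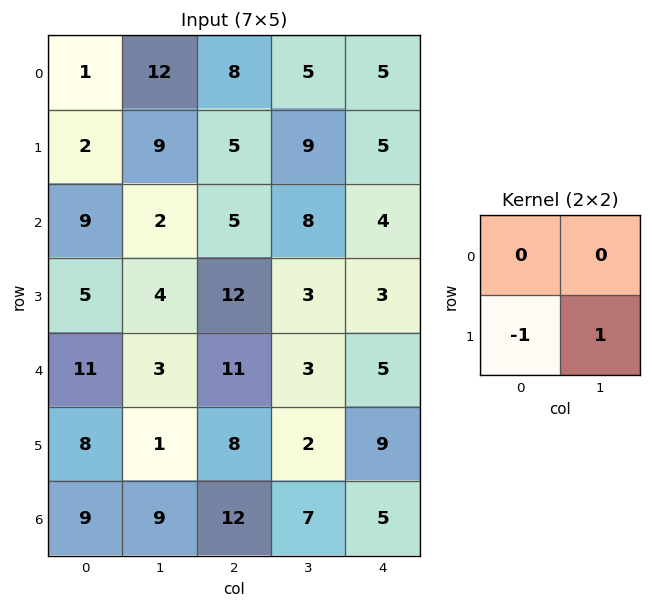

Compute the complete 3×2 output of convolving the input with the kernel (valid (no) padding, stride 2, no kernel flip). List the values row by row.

Output[0,0]: The receptive field on the input at this output position is [1 12 / 2 9]. Elementwise product with the kernel and sum: 2·-1 + 9·1.
Output[0,1]: The receptive field on the input at this output position is [8 5 / 5 9]. Elementwise product with the kernel and sum: 5·-1 + 9·1.

7 4
-1 -9
-7 -6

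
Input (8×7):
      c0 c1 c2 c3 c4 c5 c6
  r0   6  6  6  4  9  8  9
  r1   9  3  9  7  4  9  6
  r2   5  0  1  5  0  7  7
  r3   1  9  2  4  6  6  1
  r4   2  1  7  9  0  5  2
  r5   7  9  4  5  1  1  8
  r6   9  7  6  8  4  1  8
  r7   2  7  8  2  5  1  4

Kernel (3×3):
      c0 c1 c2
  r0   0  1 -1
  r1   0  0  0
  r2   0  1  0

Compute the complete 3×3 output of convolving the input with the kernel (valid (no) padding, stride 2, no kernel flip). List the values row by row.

0 0 6
0 14 5
1 17 4

Output[0,0]: The receptive field on the input at this output position is [6 6 6 / 9 3 9 / 5 0 1]. Elementwise product with the kernel and sum: 6·1 + 6·-1 + 0·1.
Output[0,1]: The receptive field on the input at this output position is [6 4 9 / 9 7 4 / 1 5 0]. Elementwise product with the kernel and sum: 4·1 + 9·-1 + 5·1.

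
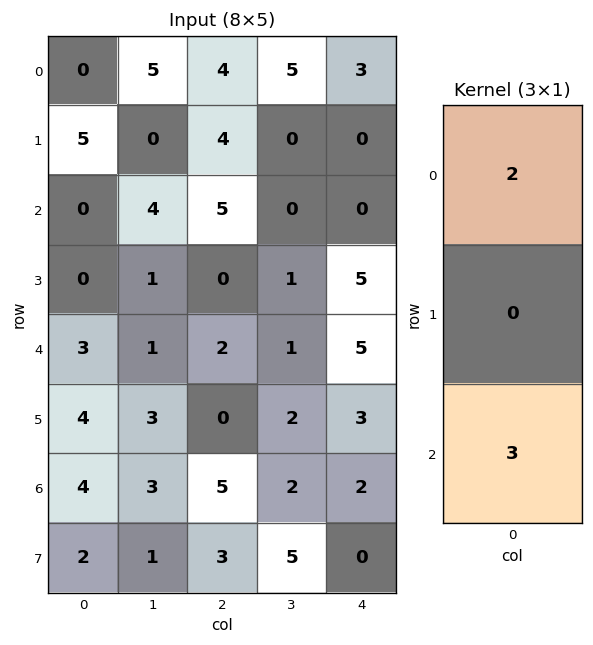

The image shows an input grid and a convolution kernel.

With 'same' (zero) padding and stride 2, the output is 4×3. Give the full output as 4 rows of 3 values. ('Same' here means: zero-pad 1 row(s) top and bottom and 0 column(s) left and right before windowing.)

15 12 0
10 8 15
12 0 19
14 9 6

Output[0,0]: The receptive field on the zero-padded input at this output position is [0 / 0 / 5]. Elementwise product with the kernel and sum: 0·2 + 5·3.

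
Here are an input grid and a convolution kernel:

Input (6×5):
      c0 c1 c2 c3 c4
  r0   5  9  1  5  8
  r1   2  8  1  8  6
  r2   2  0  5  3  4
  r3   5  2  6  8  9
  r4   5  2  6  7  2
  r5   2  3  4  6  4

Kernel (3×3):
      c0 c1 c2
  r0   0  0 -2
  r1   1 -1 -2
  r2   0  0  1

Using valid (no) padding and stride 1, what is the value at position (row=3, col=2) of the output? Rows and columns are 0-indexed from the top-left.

The receptive field on the input at this output position is [6 8 9 / 6 7 2 / 4 6 4]. Elementwise product with the kernel and sum: 9·-2 + 6·1 + 7·-1 + 2·-2 + 4·1.

-19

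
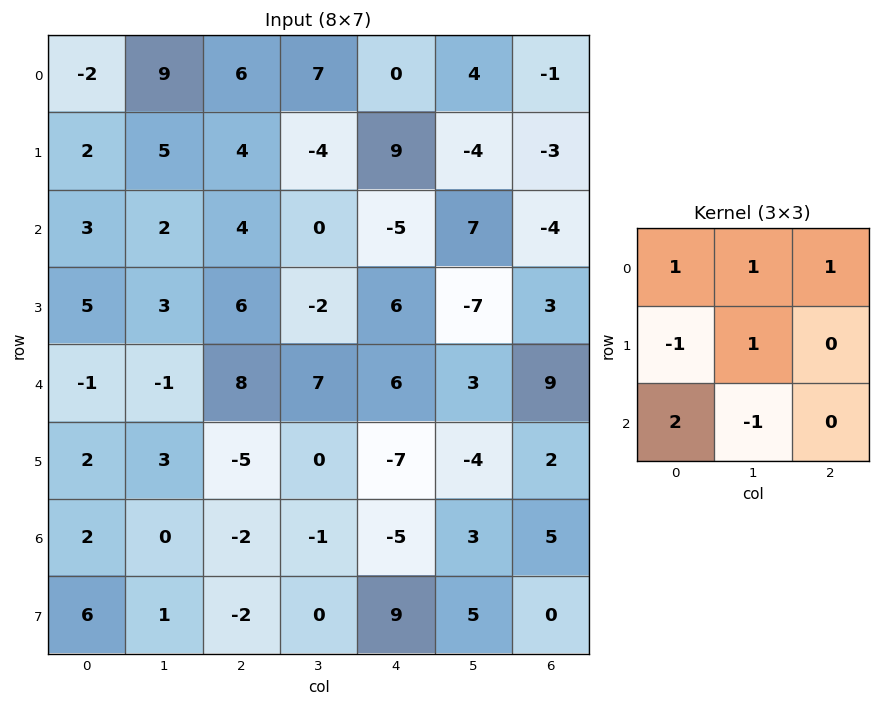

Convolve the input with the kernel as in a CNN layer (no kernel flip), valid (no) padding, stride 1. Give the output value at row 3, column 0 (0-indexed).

The receptive field on the input at this output position is [5 3 6 / -1 -1 8 / 2 3 -5]. Elementwise product with the kernel and sum: 5·1 + 3·1 + 6·1 + -1·-1 + -1·1 + 2·2 + 3·-1.

15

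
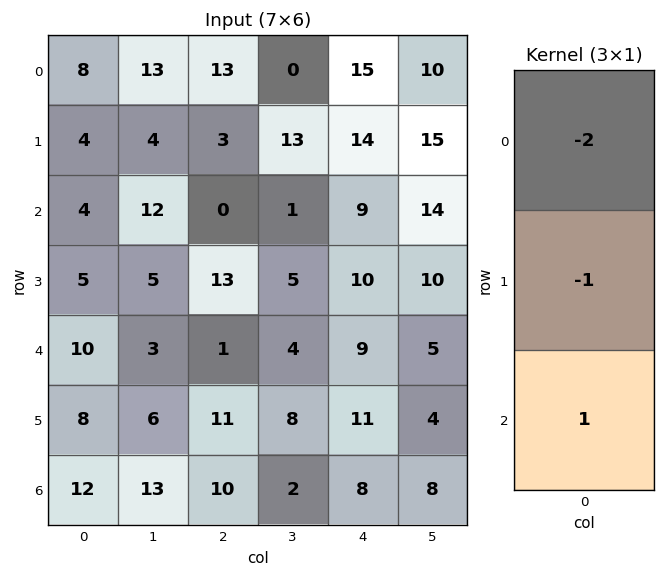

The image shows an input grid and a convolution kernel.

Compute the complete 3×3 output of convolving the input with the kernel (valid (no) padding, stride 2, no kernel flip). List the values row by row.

Output[0,0]: The receptive field on the input at this output position is [8 / 4 / 4]. Elementwise product with the kernel and sum: 8·-2 + 4·-1 + 4·1.

-16 -29 -35
-3 -12 -19
-16 -3 -21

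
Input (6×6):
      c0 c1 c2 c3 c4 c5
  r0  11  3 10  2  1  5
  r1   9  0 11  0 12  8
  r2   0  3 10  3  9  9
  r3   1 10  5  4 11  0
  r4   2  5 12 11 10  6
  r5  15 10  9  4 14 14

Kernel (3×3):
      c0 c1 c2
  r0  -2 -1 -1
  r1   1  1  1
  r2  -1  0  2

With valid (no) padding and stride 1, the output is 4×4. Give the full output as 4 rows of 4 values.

5 -4 8 25
-7 3 5 -3
25 17 -4 -8
5 -3 27 32

Output[0,0]: The receptive field on the input at this output position is [11 3 10 / 9 0 11 / 0 3 10]. Elementwise product with the kernel and sum: 11·-2 + 3·-1 + 10·-1 + 9·1 + 0·1 + 11·1 + 0·-1 + 10·2.
Output[0,1]: The receptive field on the input at this output position is [3 10 2 / 0 11 0 / 3 10 3]. Elementwise product with the kernel and sum: 3·-2 + 10·-1 + 2·-1 + 0·1 + 11·1 + 0·1 + 3·-1 + 3·2.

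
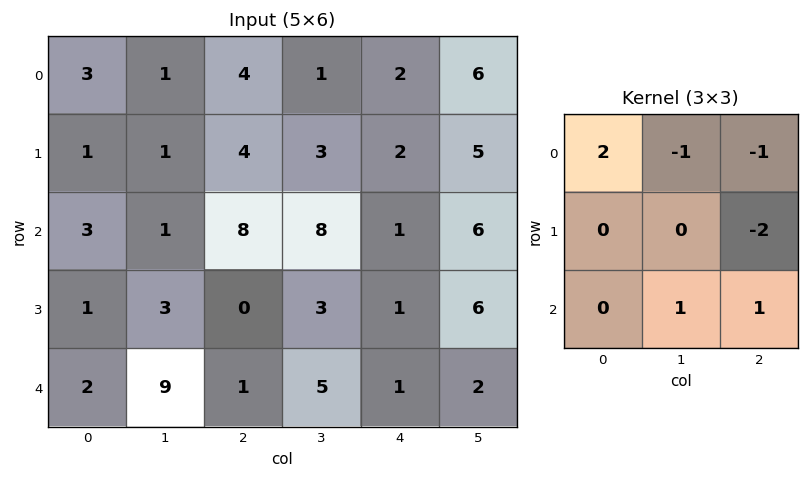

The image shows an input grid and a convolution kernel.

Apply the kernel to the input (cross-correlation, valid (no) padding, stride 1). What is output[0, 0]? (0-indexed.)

2

The receptive field on the input at this output position is [3 1 4 / 1 1 4 / 3 1 8]. Elementwise product with the kernel and sum: 3·2 + 1·-1 + 4·-1 + 4·-2 + 1·1 + 8·1.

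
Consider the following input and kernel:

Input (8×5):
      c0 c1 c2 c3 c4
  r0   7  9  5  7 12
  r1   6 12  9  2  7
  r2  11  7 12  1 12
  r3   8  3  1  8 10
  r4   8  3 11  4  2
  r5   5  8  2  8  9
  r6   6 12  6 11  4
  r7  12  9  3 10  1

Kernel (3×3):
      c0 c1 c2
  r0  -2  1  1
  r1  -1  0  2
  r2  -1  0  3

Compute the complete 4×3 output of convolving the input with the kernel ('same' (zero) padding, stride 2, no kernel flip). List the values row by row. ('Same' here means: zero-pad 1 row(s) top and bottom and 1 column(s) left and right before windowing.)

54 -1 -9
41 3 -6
41 24 -18
64 25 -28

Output[0,0]: The receptive field on the zero-padded input at this output position is [0 0 0 / 0 7 9 / 0 6 12]. Elementwise product with the kernel and sum: 0·-2 + 0·1 + 0·1 + 0·-1 + 9·2 + 0·-1 + 12·3.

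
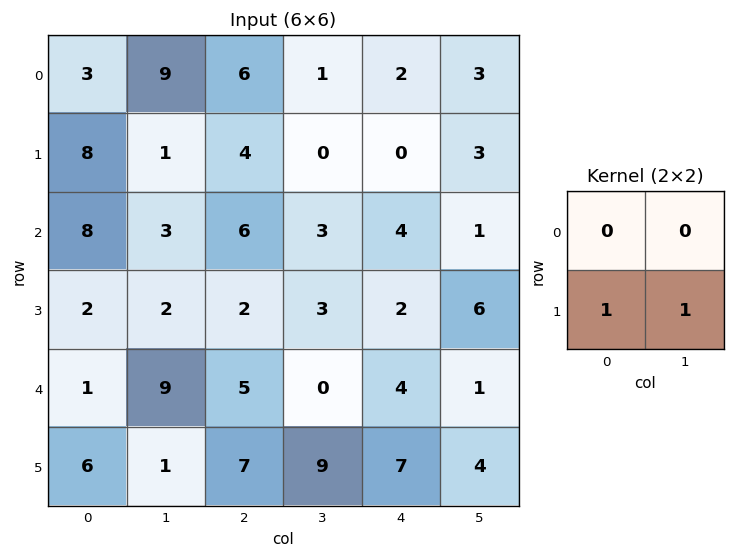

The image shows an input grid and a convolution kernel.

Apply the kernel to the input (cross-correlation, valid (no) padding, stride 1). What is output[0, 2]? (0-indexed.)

4

The receptive field on the input at this output position is [6 1 / 4 0]. Elementwise product with the kernel and sum: 4·1 + 0·1.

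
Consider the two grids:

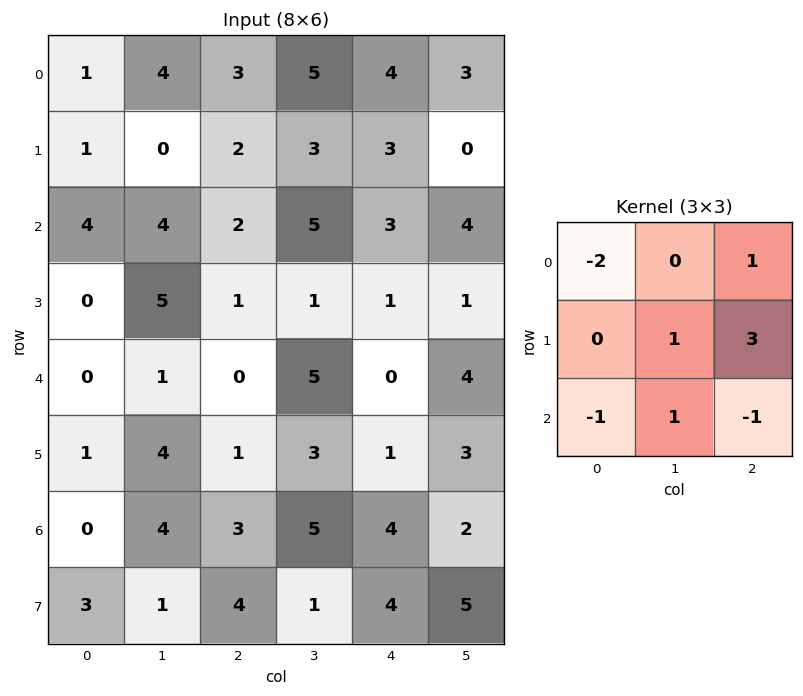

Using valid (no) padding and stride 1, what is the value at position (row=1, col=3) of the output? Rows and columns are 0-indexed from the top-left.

The receptive field on the input at this output position is [3 3 0 / 5 3 4 / 1 1 1]. Elementwise product with the kernel and sum: 3·-2 + 0·1 + 3·1 + 4·3 + 1·-1 + 1·1 + 1·-1.

8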